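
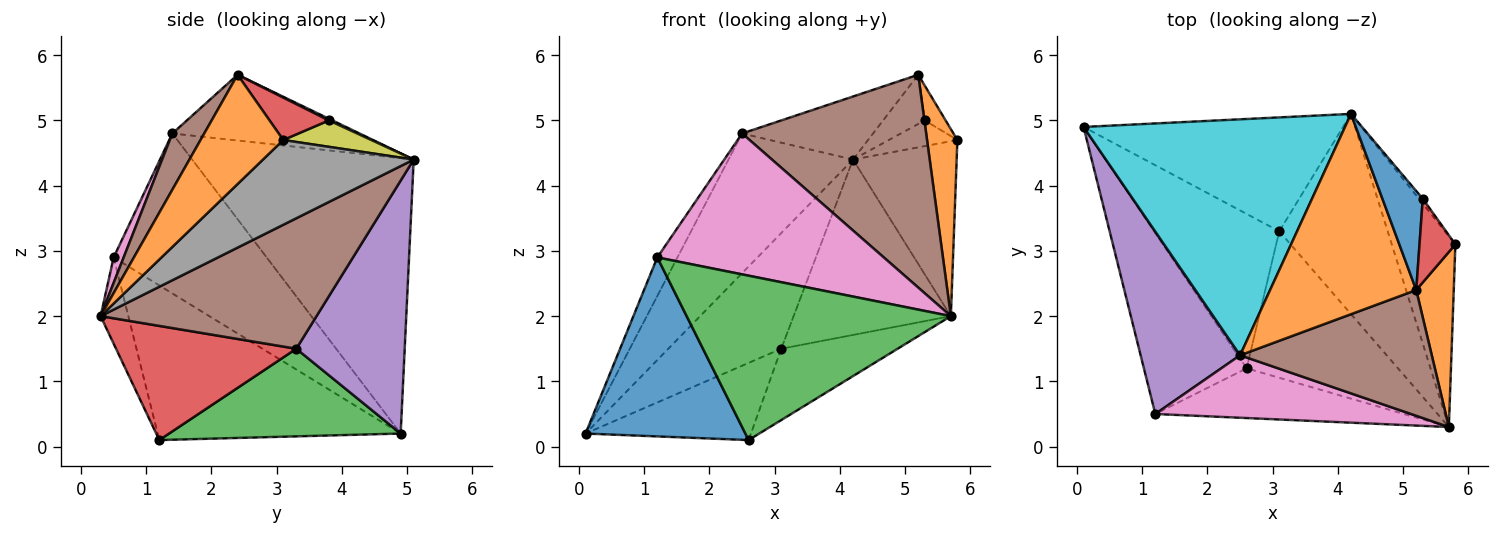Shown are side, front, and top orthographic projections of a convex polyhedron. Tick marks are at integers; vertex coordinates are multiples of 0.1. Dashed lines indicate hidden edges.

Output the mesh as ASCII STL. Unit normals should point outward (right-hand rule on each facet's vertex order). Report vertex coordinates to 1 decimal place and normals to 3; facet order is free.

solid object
 facet normal -0.730 -0.480 -0.485
  outer loop
   vertex 1.2 0.5 2.9
   vertex 0.1 4.9 0.2
   vertex 2.6 1.2 0.1
  endloop
 endfacet
 facet normal 0.894 -0.328 0.307
  outer loop
   vertex 5.7 0.3 2.0
   vertex 5.8 3.1 4.7
   vertex 5.2 2.4 5.7
  endloop
 endfacet
 facet normal -0.100 -0.952 -0.288
  outer loop
   vertex 5.7 0.3 2.0
   vertex 1.2 0.5 2.9
   vertex 2.6 1.2 0.1
  endloop
 endfacet
 facet normal 0.737 0.259 0.624
  outer loop
   vertex 5.3 3.8 5.0
   vertex 5.2 2.4 5.7
   vertex 5.8 3.1 4.7
  endloop
 endfacet
 facet normal -0.844 0.111 0.525
  outer loop
   vertex 2.5 1.4 4.8
   vertex 0.1 4.9 0.2
   vertex 1.2 0.5 2.9
  endloop
 endfacet
 facet normal 0.148 -0.851 0.503
  outer loop
   vertex 2.5 1.4 4.8
   vertex 5.7 0.3 2.0
   vertex 5.2 2.4 5.7
  endloop
 endfacet
 facet normal 0.040 -0.913 0.405
  outer loop
   vertex 2.5 1.4 4.8
   vertex 1.2 0.5 2.9
   vertex 5.7 0.3 2.0
  endloop
 endfacet
 facet normal 0.701 0.482 -0.526
  outer loop
   vertex 4.2 5.1 4.4
   vertex 5.8 3.1 4.7
   vertex 5.7 0.3 2.0
  endloop
 endfacet
 facet normal 0.784 0.610 -0.116
  outer loop
   vertex 4.2 5.1 4.4
   vertex 5.3 3.8 5.0
   vertex 5.8 3.1 4.7
  endloop
 endfacet
 facet normal -0.672 0.377 0.638
  outer loop
   vertex 4.2 5.1 4.4
   vertex 0.1 4.9 0.2
   vertex 2.5 1.4 4.8
  endloop
 endfacet
 facet normal 0.038 0.445 0.895
  outer loop
   vertex 4.2 5.1 4.4
   vertex 5.2 2.4 5.7
   vertex 5.3 3.8 5.0
  endloop
 endfacet
 facet normal -0.394 0.276 0.877
  outer loop
   vertex 4.2 5.1 4.4
   vertex 2.5 1.4 4.8
   vertex 5.2 2.4 5.7
  endloop
 endfacet
 facet normal 0.531 0.379 -0.758
  outer loop
   vertex 3.1 3.3 1.5
   vertex 2.6 1.2 0.1
   vertex 0.1 4.9 0.2
  endloop
 endfacet
 facet normal 0.561 0.362 -0.744
  outer loop
   vertex 3.1 3.3 1.5
   vertex 5.7 0.3 2.0
   vertex 2.6 1.2 0.1
  endloop
 endfacet
 facet normal 0.565 0.588 -0.579
  outer loop
   vertex 3.1 3.3 1.5
   vertex 0.1 4.9 0.2
   vertex 4.2 5.1 4.4
  endloop
 endfacet
 facet normal 0.671 0.489 -0.558
  outer loop
   vertex 3.1 3.3 1.5
   vertex 4.2 5.1 4.4
   vertex 5.7 0.3 2.0
  endloop
 endfacet
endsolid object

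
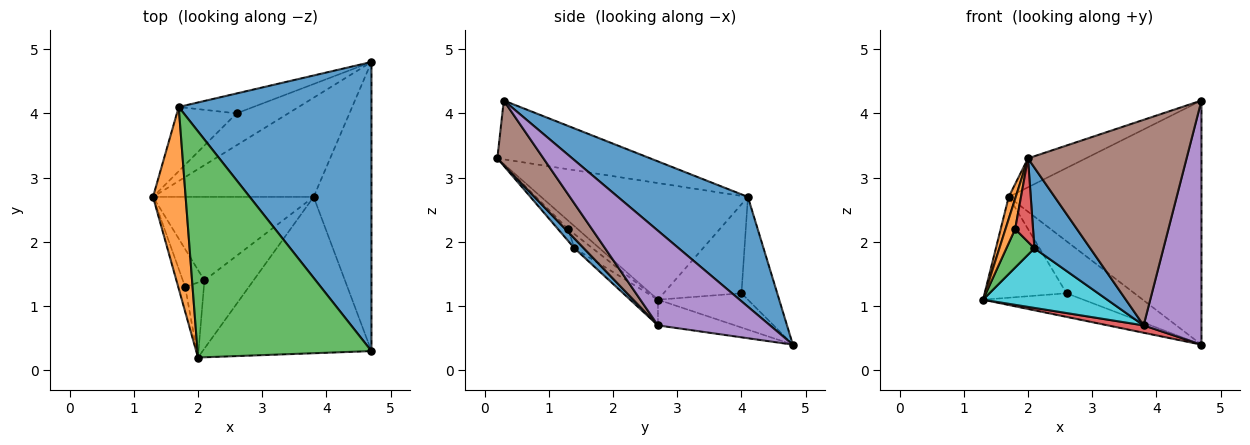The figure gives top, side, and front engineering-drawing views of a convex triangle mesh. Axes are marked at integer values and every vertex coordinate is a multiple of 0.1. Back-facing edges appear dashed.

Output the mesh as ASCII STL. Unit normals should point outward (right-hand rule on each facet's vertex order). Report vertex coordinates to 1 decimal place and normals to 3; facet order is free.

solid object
 facet normal 0.399 0.592 0.701
  outer loop
   vertex 1.7 4.1 2.7
   vertex 4.7 0.3 4.2
   vertex 4.7 4.8 0.4
  endloop
 endfacet
 facet normal -0.963 -0.033 0.269
  outer loop
   vertex 1.7 4.1 2.7
   vertex 1.3 2.7 1.1
   vertex 2.0 0.2 3.3
  endloop
 endfacet
 facet normal -0.318 0.120 0.940
  outer loop
   vertex 1.7 4.1 2.7
   vertex 2.0 0.2 3.3
   vertex 4.7 0.3 4.2
  endloop
 endfacet
 facet normal -0.158 -0.073 -0.985
  outer loop
   vertex 3.8 2.7 0.7
   vertex 1.3 2.7 1.1
   vertex 4.7 4.8 0.4
  endloop
 endfacet
 facet normal 0.781 -0.403 -0.477
  outer loop
   vertex 3.8 2.7 0.7
   vertex 4.7 4.8 0.4
   vertex 4.7 0.3 4.2
  endloop
 endfacet
 facet normal 0.225 -0.776 -0.590
  outer loop
   vertex 3.8 2.7 0.7
   vertex 4.7 0.3 4.2
   vertex 2.0 0.2 3.3
  endloop
 endfacet
 facet normal -0.470 0.525 -0.710
  outer loop
   vertex 2.6 4.0 1.2
   vertex 4.7 4.8 0.4
   vertex 1.3 2.7 1.1
  endloop
 endfacet
 facet normal -0.626 0.658 -0.419
  outer loop
   vertex 2.6 4.0 1.2
   vertex 1.3 2.7 1.1
   vertex 1.7 4.1 2.7
  endloop
 endfacet
 facet normal -0.441 0.838 -0.321
  outer loop
   vertex 2.6 4.0 1.2
   vertex 1.7 4.1 2.7
   vertex 4.7 4.8 0.4
  endloop
 endfacet
 facet normal -0.129 -0.576 -0.807
  outer loop
   vertex 2.1 1.4 1.9
   vertex 1.3 2.7 1.1
   vertex 3.8 2.7 0.7
  endloop
 endfacet
 facet normal 0.127 -0.758 -0.640
  outer loop
   vertex 2.1 1.4 1.9
   vertex 3.8 2.7 0.7
   vertex 2.0 0.2 3.3
  endloop
 endfacet
 facet normal -0.612 -0.612 -0.501
  outer loop
   vertex 1.8 1.3 2.2
   vertex 2.0 0.2 3.3
   vertex 1.3 2.7 1.1
  endloop
 endfacet
 facet normal -0.419 -0.649 -0.635
  outer loop
   vertex 1.8 1.3 2.2
   vertex 1.3 2.7 1.1
   vertex 2.1 1.4 1.9
  endloop
 endfacet
 facet normal -0.387 -0.686 -0.616
  outer loop
   vertex 1.8 1.3 2.2
   vertex 2.1 1.4 1.9
   vertex 2.0 0.2 3.3
  endloop
 endfacet
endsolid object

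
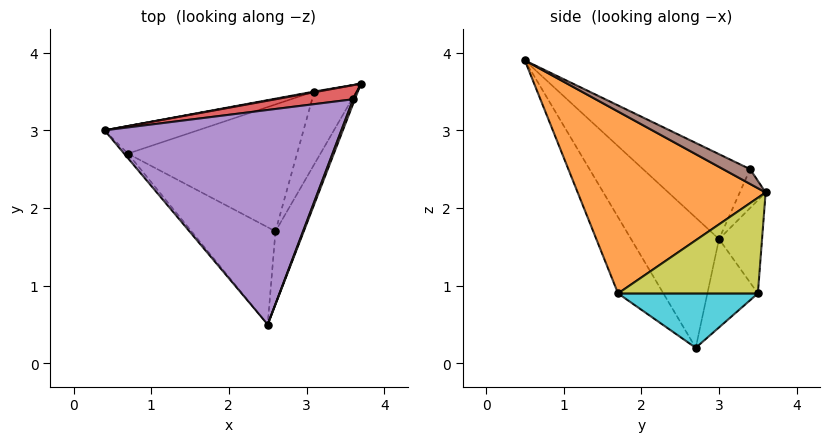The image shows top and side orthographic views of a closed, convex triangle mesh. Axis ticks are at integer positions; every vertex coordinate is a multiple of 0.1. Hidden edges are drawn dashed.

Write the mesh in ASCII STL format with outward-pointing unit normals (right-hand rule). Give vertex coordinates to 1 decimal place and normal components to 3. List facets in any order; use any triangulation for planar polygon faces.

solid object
 facet normal -0.756 -0.655 -0.022
  outer loop
   vertex 0.7 2.7 0.2
   vertex 2.5 0.5 3.9
   vertex 0.4 3.0 1.6
  endloop
 endfacet
 facet normal 0.895 -0.423 -0.139
  outer loop
   vertex 2.6 1.7 0.9
   vertex 3.7 3.6 2.2
   vertex 2.5 0.5 3.9
  endloop
 endfacet
 facet normal -0.327 -0.874 -0.360
  outer loop
   vertex 2.6 1.7 0.9
   vertex 2.5 0.5 3.9
   vertex 0.7 2.7 0.2
  endloop
 endfacet
 facet normal -0.241 0.843 0.482
  outer loop
   vertex 3.6 3.4 2.5
   vertex 3.7 3.6 2.2
   vertex 0.4 3.0 1.6
  endloop
 endfacet
 facet normal -0.292 0.503 0.813
  outer loop
   vertex 3.6 3.4 2.5
   vertex 0.4 3.0 1.6
   vertex 2.5 0.5 3.9
  endloop
 endfacet
 facet normal 0.946 -0.305 0.112
  outer loop
   vertex 3.6 3.4 2.5
   vertex 2.5 0.5 3.9
   vertex 3.7 3.6 2.2
  endloop
 endfacet
 facet normal -0.180 0.984 0.008
  outer loop
   vertex 3.1 3.5 0.9
   vertex 0.4 3.0 1.6
   vertex 3.7 3.6 2.2
  endloop
 endfacet
 facet normal -0.239 0.938 -0.252
  outer loop
   vertex 3.1 3.5 0.9
   vertex 0.7 2.7 0.2
   vertex 0.4 3.0 1.6
  endloop
 endfacet
 facet normal 0.887 -0.246 -0.390
  outer loop
   vertex 3.1 3.5 0.9
   vertex 3.7 3.6 2.2
   vertex 2.6 1.7 0.9
  endloop
 endfacet
 facet normal 0.305 -0.085 -0.949
  outer loop
   vertex 3.1 3.5 0.9
   vertex 2.6 1.7 0.9
   vertex 0.7 2.7 0.2
  endloop
 endfacet
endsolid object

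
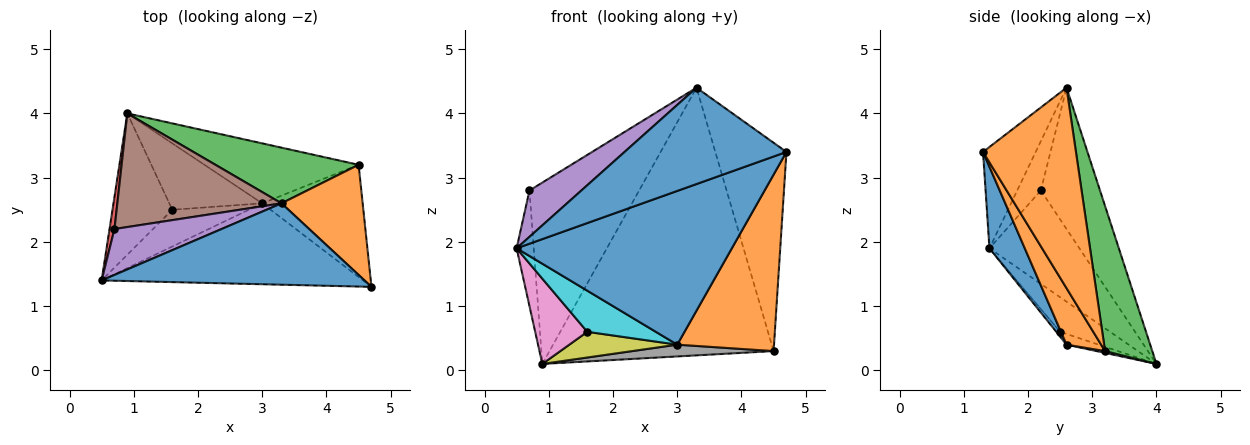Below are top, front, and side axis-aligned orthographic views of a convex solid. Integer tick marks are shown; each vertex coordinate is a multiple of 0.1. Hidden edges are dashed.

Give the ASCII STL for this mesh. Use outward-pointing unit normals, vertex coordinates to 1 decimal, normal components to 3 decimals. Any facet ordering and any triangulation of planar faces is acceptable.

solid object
 facet normal -0.241 -0.741 0.626
  outer loop
   vertex 3.3 2.6 4.4
   vertex 0.5 1.4 1.9
   vertex 4.7 1.3 3.4
  endloop
 endfacet
 facet normal 0.756 0.579 0.306
  outer loop
   vertex 4.5 3.2 0.3
   vertex 3.3 2.6 4.4
   vertex 4.7 1.3 3.4
  endloop
 endfacet
 facet normal 0.202 0.959 0.199
  outer loop
   vertex 4.5 3.2 0.3
   vertex 0.9 4.0 0.1
   vertex 3.3 2.6 4.4
  endloop
 endfacet
 facet normal -0.981 0.187 0.052
  outer loop
   vertex 0.7 2.2 2.8
   vertex 0.9 4.0 0.1
   vertex 0.5 1.4 1.9
  endloop
 endfacet
 facet normal -0.308 -0.676 0.669
  outer loop
   vertex 0.7 2.2 2.8
   vertex 0.5 1.4 1.9
   vertex 3.3 2.6 4.4
  endloop
 endfacet
 facet normal -0.416 0.771 0.483
  outer loop
   vertex 0.7 2.2 2.8
   vertex 3.3 2.6 4.4
   vertex 0.9 4.0 0.1
  endloop
 endfacet
 facet normal -0.444 -0.463 -0.767
  outer loop
   vertex 1.6 2.5 0.6
   vertex 0.5 1.4 1.9
   vertex 0.9 4.0 0.1
  endloop
 endfacet
 facet normal 0.012 -0.193 -0.981
  outer loop
   vertex 3.0 2.6 0.4
   vertex 0.9 4.0 0.1
   vertex 4.5 3.2 0.3
  endloop
 endfacet
 facet normal -0.107 -0.359 -0.927
  outer loop
   vertex 3.0 2.6 0.4
   vertex 1.6 2.5 0.6
   vertex 0.9 4.0 0.1
  endloop
 endfacet
 facet normal -0.042 -0.745 -0.666
  outer loop
   vertex 3.0 2.6 0.4
   vertex 0.5 1.4 1.9
   vertex 1.6 2.5 0.6
  endloop
 endfacet
 facet normal 0.144 -0.876 -0.461
  outer loop
   vertex 3.0 2.6 0.4
   vertex 4.7 1.3 3.4
   vertex 0.5 1.4 1.9
  endloop
 endfacet
 facet normal 0.289 -0.808 -0.514
  outer loop
   vertex 3.0 2.6 0.4
   vertex 4.5 3.2 0.3
   vertex 4.7 1.3 3.4
  endloop
 endfacet
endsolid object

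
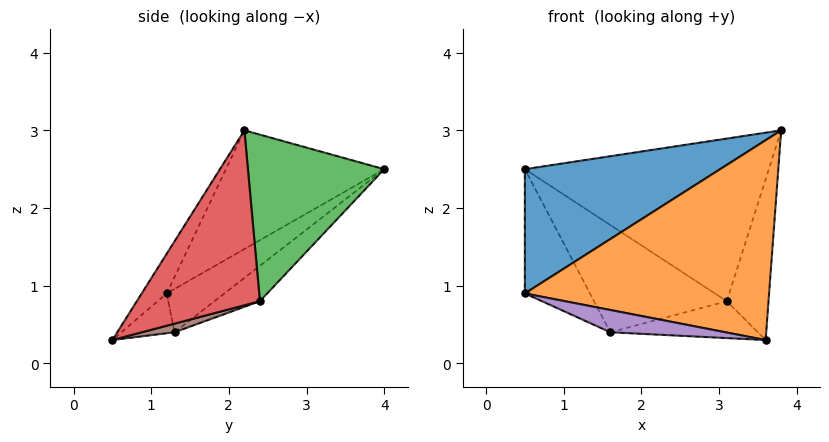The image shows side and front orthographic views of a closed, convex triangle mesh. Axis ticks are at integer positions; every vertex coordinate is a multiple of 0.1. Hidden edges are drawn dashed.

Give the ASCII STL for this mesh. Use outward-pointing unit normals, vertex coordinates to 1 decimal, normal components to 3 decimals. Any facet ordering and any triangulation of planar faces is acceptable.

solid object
 facet normal -0.373 -0.460 0.806
  outer loop
   vertex 0.5 4.0 2.5
   vertex 0.5 1.2 0.9
   vertex 3.8 2.2 3.0
  endloop
 endfacet
 facet normal -0.086 -0.840 0.535
  outer loop
   vertex 3.6 0.5 0.3
   vertex 3.8 2.2 3.0
   vertex 0.5 1.2 0.9
  endloop
 endfacet
 facet normal 0.486 0.871 -0.076
  outer loop
   vertex 3.1 2.4 0.8
   vertex 0.5 4.0 2.5
   vertex 3.8 2.2 3.0
  endloop
 endfacet
 facet normal 0.914 0.310 -0.263
  outer loop
   vertex 3.1 2.4 0.8
   vertex 3.8 2.2 3.0
   vertex 3.6 0.5 0.3
  endloop
 endfacet
 facet normal -0.281 -0.610 -0.741
  outer loop
   vertex 1.6 1.3 0.4
   vertex 3.6 0.5 0.3
   vertex 0.5 1.2 0.9
  endloop
 endfacet
 facet normal 0.059 0.269 -0.961
  outer loop
   vertex 1.6 1.3 0.4
   vertex 3.1 2.4 0.8
   vertex 3.6 0.5 0.3
  endloop
 endfacet
 facet normal -0.403 0.454 -0.795
  outer loop
   vertex 1.6 1.3 0.4
   vertex 0.5 1.2 0.9
   vertex 0.5 4.0 2.5
  endloop
 endfacet
 facet normal -0.190 0.553 -0.811
  outer loop
   vertex 1.6 1.3 0.4
   vertex 0.5 4.0 2.5
   vertex 3.1 2.4 0.8
  endloop
 endfacet
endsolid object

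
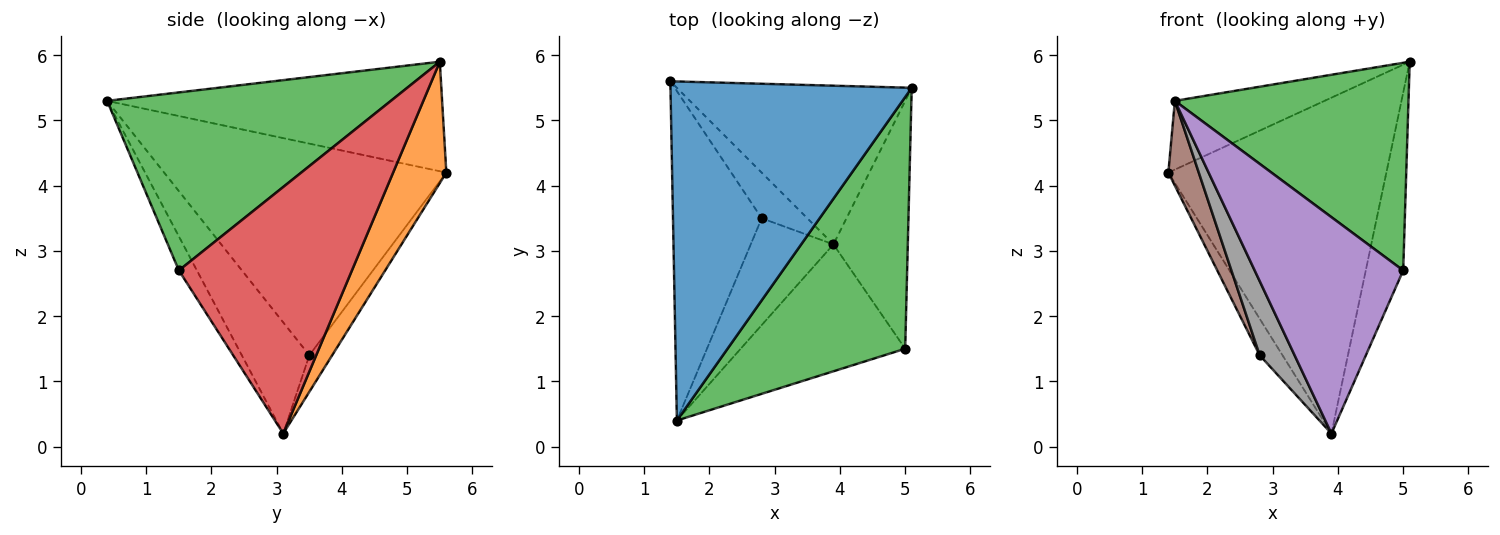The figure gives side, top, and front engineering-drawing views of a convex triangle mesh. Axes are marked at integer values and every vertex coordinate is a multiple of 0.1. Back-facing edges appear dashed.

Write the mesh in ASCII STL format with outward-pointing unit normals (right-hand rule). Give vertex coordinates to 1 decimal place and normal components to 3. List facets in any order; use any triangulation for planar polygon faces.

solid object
 facet normal -0.407 0.182 0.895
  outer loop
   vertex 1.5 0.4 5.3
   vertex 5.1 5.5 5.9
   vertex 1.4 5.6 4.2
  endloop
 endfacet
 facet normal 0.216 0.883 -0.417
  outer loop
   vertex 3.9 3.1 0.2
   vertex 1.4 5.6 4.2
   vertex 5.1 5.5 5.9
  endloop
 endfacet
 facet normal 0.612 -0.504 0.610
  outer loop
   vertex 5.0 1.5 2.7
   vertex 5.1 5.5 5.9
   vertex 1.5 0.4 5.3
  endloop
 endfacet
 facet normal 0.938 0.203 -0.283
  outer loop
   vertex 5.0 1.5 2.7
   vertex 3.9 3.1 0.2
   vertex 5.1 5.5 5.9
  endloop
 endfacet
 facet normal -0.104 -0.858 -0.503
  outer loop
   vertex 5.0 1.5 2.7
   vertex 1.5 0.4 5.3
   vertex 3.9 3.1 0.2
  endloop
 endfacet
 facet normal -0.918 -0.099 -0.385
  outer loop
   vertex 2.8 3.5 1.4
   vertex 1.5 0.4 5.3
   vertex 1.4 5.6 4.2
  endloop
 endfacet
 facet normal -0.530 0.530 -0.662
  outer loop
   vertex 2.8 3.5 1.4
   vertex 1.4 5.6 4.2
   vertex 3.9 3.1 0.2
  endloop
 endfacet
 facet normal -0.741 -0.383 -0.552
  outer loop
   vertex 2.8 3.5 1.4
   vertex 3.9 3.1 0.2
   vertex 1.5 0.4 5.3
  endloop
 endfacet
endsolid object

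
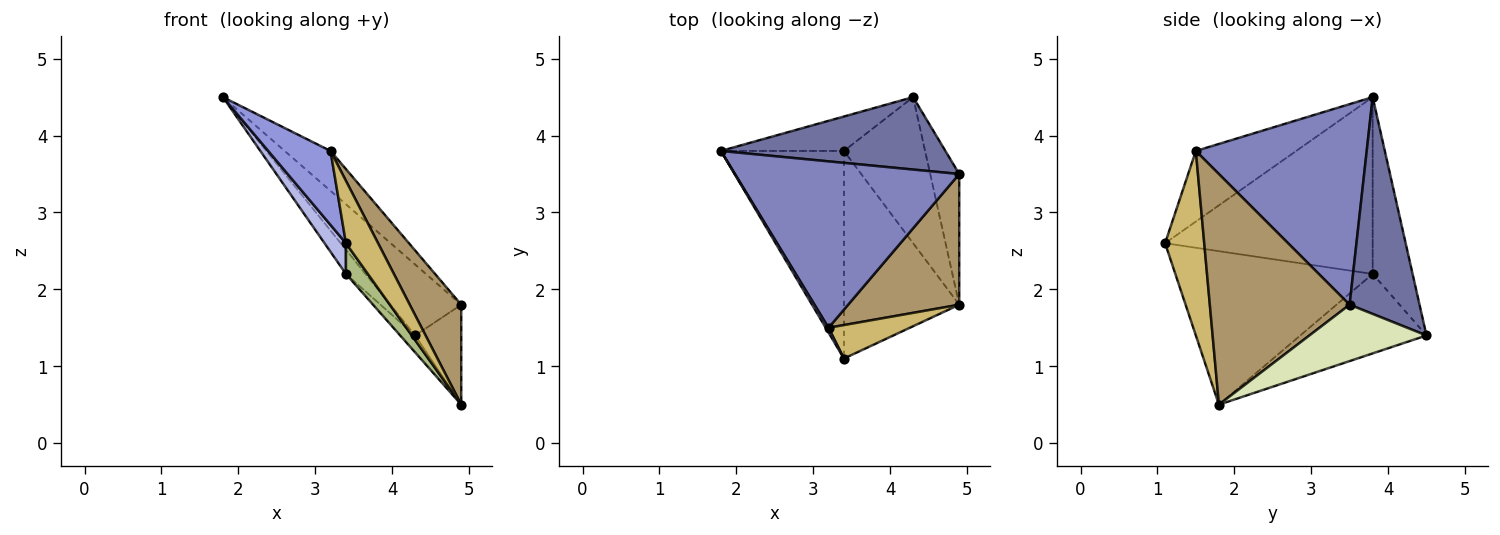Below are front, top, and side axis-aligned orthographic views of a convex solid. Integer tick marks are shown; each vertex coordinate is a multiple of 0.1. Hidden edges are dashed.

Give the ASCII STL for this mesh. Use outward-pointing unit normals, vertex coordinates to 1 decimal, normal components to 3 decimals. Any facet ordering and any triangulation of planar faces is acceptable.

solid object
 facet normal 0.568 0.576 0.588
  outer loop
   vertex 4.3 4.5 1.4
   vertex 1.8 3.8 4.5
   vertex 4.9 3.5 1.8
  endloop
 endfacet
 facet normal 0.656 0.176 0.734
  outer loop
   vertex 3.2 1.5 3.8
   vertex 4.9 3.5 1.8
   vertex 1.8 3.8 4.5
  endloop
 endfacet
 facet normal -0.849 -0.527 0.034
  outer loop
   vertex 3.2 1.5 3.8
   vertex 1.8 3.8 4.5
   vertex 3.4 1.1 2.6
  endloop
 endfacet
 facet normal -0.818 -0.084 -0.569
  outer loop
   vertex 3.4 3.8 2.2
   vertex 3.4 1.1 2.6
   vertex 1.8 3.8 4.5
  endloop
 endfacet
 facet normal -0.761 0.374 -0.530
  outer loop
   vertex 3.4 3.8 2.2
   vertex 1.8 3.8 4.5
   vertex 4.3 4.5 1.4
  endloop
 endfacet
 facet normal -0.796 -0.089 -0.598
  outer loop
   vertex 4.9 1.8 0.5
   vertex 3.4 1.1 2.6
   vertex 3.4 3.8 2.2
  endloop
 endfacet
 facet normal -0.697 0.082 -0.712
  outer loop
   vertex 4.9 1.8 0.5
   vertex 3.4 3.8 2.2
   vertex 4.3 4.5 1.4
  endloop
 endfacet
 facet normal 0.839 0.331 -0.432
  outer loop
   vertex 4.9 1.8 0.5
   vertex 4.3 4.5 1.4
   vertex 4.9 3.5 1.8
  endloop
 endfacet
 facet normal 0.855 -0.315 0.412
  outer loop
   vertex 4.9 1.8 0.5
   vertex 4.9 3.5 1.8
   vertex 3.2 1.5 3.8
  endloop
 endfacet
 facet normal 0.732 -0.601 0.322
  outer loop
   vertex 4.9 1.8 0.5
   vertex 3.2 1.5 3.8
   vertex 3.4 1.1 2.6
  endloop
 endfacet
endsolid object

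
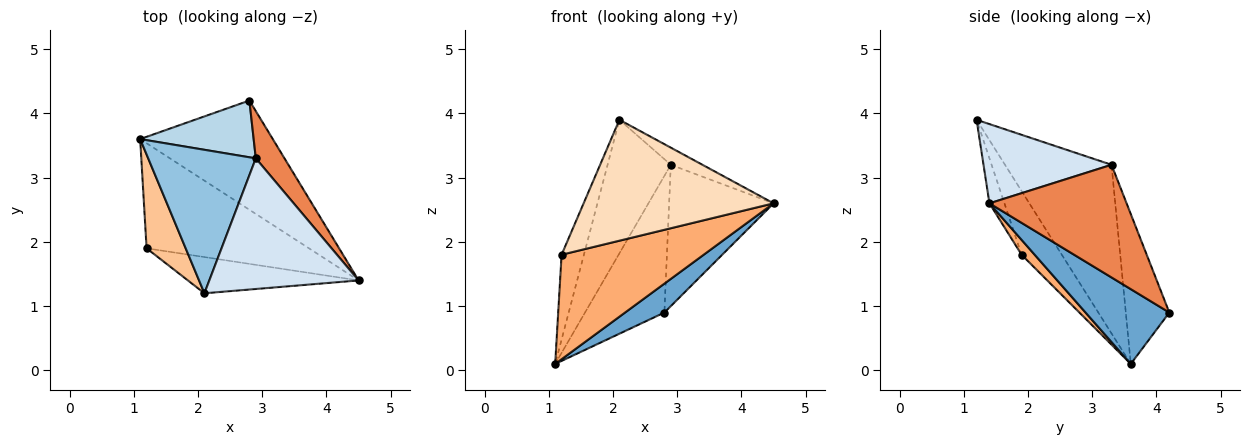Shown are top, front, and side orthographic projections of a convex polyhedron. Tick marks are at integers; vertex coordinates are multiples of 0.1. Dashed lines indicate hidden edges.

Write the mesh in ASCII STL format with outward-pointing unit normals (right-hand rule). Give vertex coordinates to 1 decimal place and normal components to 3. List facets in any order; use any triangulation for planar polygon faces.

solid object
 facet normal 0.479 -0.225 -0.849
  outer loop
   vertex 2.8 4.2 0.9
   vertex 4.5 1.4 2.6
   vertex 1.1 3.6 0.1
  endloop
 endfacet
 facet normal -0.754 0.448 0.481
  outer loop
   vertex 2.9 3.3 3.2
   vertex 1.1 3.6 0.1
   vertex 2.1 1.2 3.9
  endloop
 endfacet
 facet normal -0.452 0.824 0.342
  outer loop
   vertex 2.9 3.3 3.2
   vertex 2.8 4.2 0.9
   vertex 1.1 3.6 0.1
  endloop
 endfacet
 facet normal 0.466 0.115 0.877
  outer loop
   vertex 2.9 3.3 3.2
   vertex 2.1 1.2 3.9
   vertex 4.5 1.4 2.6
  endloop
 endfacet
 facet normal 0.780 0.594 0.198
  outer loop
   vertex 2.9 3.3 3.2
   vertex 4.5 1.4 2.6
   vertex 2.8 4.2 0.9
  endloop
 endfacet
 facet normal 0.065 -0.704 -0.708
  outer loop
   vertex 1.2 1.9 1.8
   vertex 1.1 3.6 0.1
   vertex 4.5 1.4 2.6
  endloop
 endfacet
 facet normal -0.771 0.427 0.473
  outer loop
   vertex 1.2 1.9 1.8
   vertex 2.1 1.2 3.9
   vertex 1.1 3.6 0.1
  endloop
 endfacet
 facet normal -0.075 -0.955 -0.286
  outer loop
   vertex 1.2 1.9 1.8
   vertex 4.5 1.4 2.6
   vertex 2.1 1.2 3.9
  endloop
 endfacet
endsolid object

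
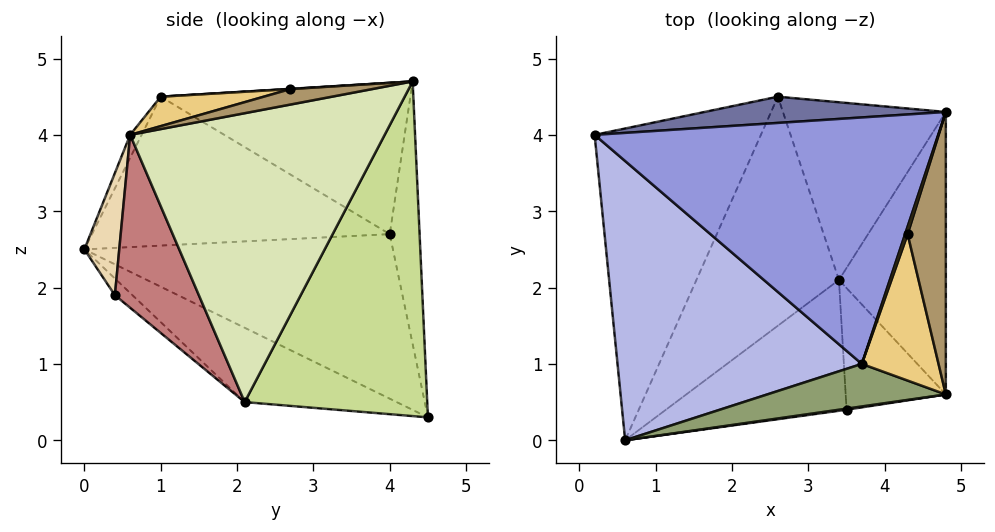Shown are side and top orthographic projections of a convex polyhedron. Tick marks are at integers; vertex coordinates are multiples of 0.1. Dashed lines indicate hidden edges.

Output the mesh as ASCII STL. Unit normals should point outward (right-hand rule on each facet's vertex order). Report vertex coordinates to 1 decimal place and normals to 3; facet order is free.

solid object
 facet normal -0.107 0.989 0.099
  outer loop
   vertex 2.6 4.5 0.3
   vertex 0.2 4.0 2.7
   vertex 4.8 4.3 4.7
  endloop
 endfacet
 facet normal -0.703 -0.035 -0.710
  outer loop
   vertex 2.6 4.5 0.3
   vertex 0.6 0.0 2.5
   vertex 0.2 4.0 2.7
  endloop
 endfacet
 facet normal -0.402 0.079 0.912
  outer loop
   vertex 3.7 1.0 4.5
   vertex 4.8 4.3 4.7
   vertex 0.2 4.0 2.7
  endloop
 endfacet
 facet normal -0.518 -0.094 0.850
  outer loop
   vertex 3.7 1.0 4.5
   vertex 0.2 4.0 2.7
   vertex 0.6 0.0 2.5
  endloop
 endfacet
 facet normal -0.068 -0.846 0.528
  outer loop
   vertex 3.7 1.0 4.5
   vertex 0.6 0.0 2.5
   vertex 4.8 0.6 4.0
  endloop
 endfacet
 facet normal -0.451 -0.222 -0.865
  outer loop
   vertex 3.4 2.1 0.5
   vertex 0.6 0.0 2.5
   vertex 2.6 4.5 0.3
  endloop
 endfacet
 facet normal 0.870 0.255 -0.423
  outer loop
   vertex 3.4 2.1 0.5
   vertex 2.6 4.5 0.3
   vertex 4.8 4.3 4.7
  endloop
 endfacet
 facet normal 0.936 0.066 -0.346
  outer loop
   vertex 3.4 2.1 0.5
   vertex 4.8 4.3 4.7
   vertex 4.8 0.6 4.0
  endloop
 endfacet
 facet normal 0.370 -0.173 0.913
  outer loop
   vertex 4.3 2.7 4.6
   vertex 4.8 0.6 4.0
   vertex 4.8 4.3 4.7
  endloop
 endfacet
 facet normal 0.090 -0.090 0.992
  outer loop
   vertex 4.3 2.7 4.6
   vertex 4.8 4.3 4.7
   vertex 3.7 1.0 4.5
  endloop
 endfacet
 facet normal 0.353 -0.178 0.919
  outer loop
   vertex 4.3 2.7 4.6
   vertex 3.7 1.0 4.5
   vertex 4.8 0.6 4.0
  endloop
 endfacet
 facet normal 0.138 -0.990 0.009
  outer loop
   vertex 3.5 0.4 1.9
   vertex 4.8 0.6 4.0
   vertex 0.6 0.0 2.5
  endloop
 endfacet
 facet normal -0.071 -0.637 -0.768
  outer loop
   vertex 3.5 0.4 1.9
   vertex 0.6 0.0 2.5
   vertex 3.4 2.1 0.5
  endloop
 endfacet
 facet normal 0.814 -0.340 -0.471
  outer loop
   vertex 3.5 0.4 1.9
   vertex 3.4 2.1 0.5
   vertex 4.8 0.6 4.0
  endloop
 endfacet
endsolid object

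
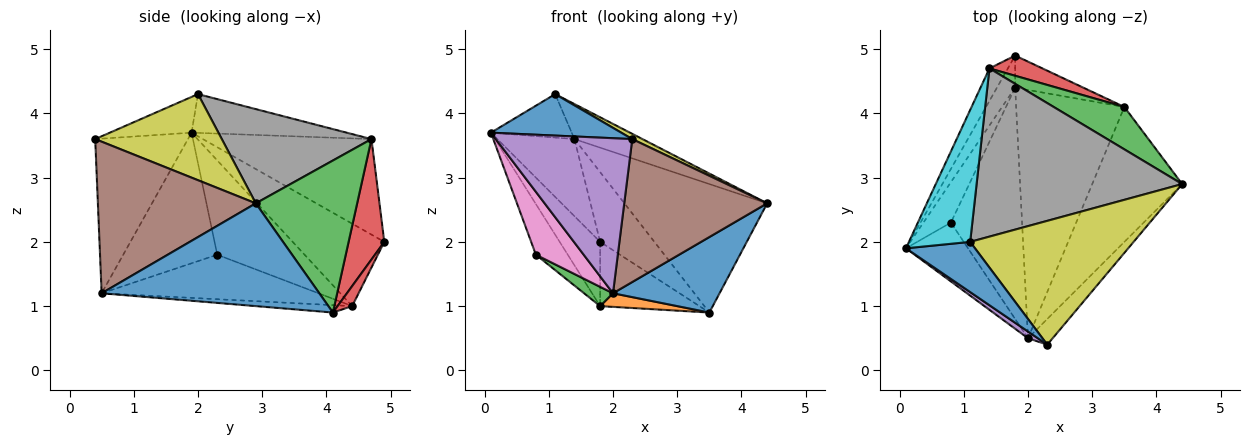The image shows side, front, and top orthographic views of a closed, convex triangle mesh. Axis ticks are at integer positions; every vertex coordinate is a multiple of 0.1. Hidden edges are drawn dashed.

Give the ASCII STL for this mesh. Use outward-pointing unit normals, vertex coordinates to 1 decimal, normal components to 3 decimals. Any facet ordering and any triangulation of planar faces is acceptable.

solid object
 facet normal 0.706 -0.346 -0.618
  outer loop
   vertex 2.0 0.5 1.2
   vertex 3.5 4.1 0.9
   vertex 4.4 2.9 2.6
  endloop
 endfacet
 facet normal -0.896 0.410 -0.173
  outer loop
   vertex 1.4 4.7 3.6
   vertex 1.8 4.9 2.0
   vertex 0.1 1.9 3.7
  endloop
 endfacet
 facet normal 0.559 0.787 0.260
  outer loop
   vertex 1.4 4.7 3.6
   vertex 4.4 2.9 2.6
   vertex 3.5 4.1 0.9
  endloop
 endfacet
 facet normal 0.534 0.812 0.235
  outer loop
   vertex 1.4 4.7 3.6
   vertex 3.5 4.1 0.9
   vertex 1.8 4.9 2.0
  endloop
 endfacet
 facet normal -0.562 -0.826 0.036
  outer loop
   vertex 2.3 0.4 3.6
   vertex 0.1 1.9 3.7
   vertex 2.0 0.5 1.2
  endloop
 endfacet
 facet normal 0.736 -0.666 -0.120
  outer loop
   vertex 2.3 0.4 3.6
   vertex 2.0 0.5 1.2
   vertex 4.4 2.9 2.6
  endloop
 endfacet
 facet normal -0.821 -0.417 -0.390
  outer loop
   vertex 0.8 2.3 1.8
   vertex 2.0 0.5 1.2
   vertex 0.1 1.9 3.7
  endloop
 endfacet
 facet normal 0.409 0.186 0.893
  outer loop
   vertex 1.1 2.0 4.3
   vertex 4.4 2.9 2.6
   vertex 1.4 4.7 3.6
  endloop
 endfacet
 facet normal 0.466 -0.038 0.884
  outer loop
   vertex 1.1 2.0 4.3
   vertex 2.3 0.4 3.6
   vertex 4.4 2.9 2.6
  endloop
 endfacet
 facet normal -0.515 0.268 0.814
  outer loop
   vertex 1.1 2.0 4.3
   vertex 1.4 4.7 3.6
   vertex 0.1 1.9 3.7
  endloop
 endfacet
 facet normal -0.371 -0.591 0.716
  outer loop
   vertex 1.1 2.0 4.3
   vertex 0.1 1.9 3.7
   vertex 2.3 0.4 3.6
  endloop
 endfacet
 facet normal -0.068 -0.055 -0.996
  outer loop
   vertex 1.8 4.4 1.0
   vertex 3.5 4.1 0.9
   vertex 2.0 0.5 1.2
  endloop
 endfacet
 facet normal -0.529 -0.070 -0.846
  outer loop
   vertex 1.8 4.4 1.0
   vertex 2.0 0.5 1.2
   vertex 0.8 2.3 1.8
  endloop
 endfacet
 facet normal 0.130 0.887 -0.443
  outer loop
   vertex 1.8 4.4 1.0
   vertex 1.8 4.9 2.0
   vertex 3.5 4.1 0.9
  endloop
 endfacet
 facet normal -0.897 0.396 -0.198
  outer loop
   vertex 1.8 4.4 1.0
   vertex 0.1 1.9 3.7
   vertex 1.8 4.9 2.0
  endloop
 endfacet
 facet normal -0.906 0.331 -0.264
  outer loop
   vertex 1.8 4.4 1.0
   vertex 0.8 2.3 1.8
   vertex 0.1 1.9 3.7
  endloop
 endfacet
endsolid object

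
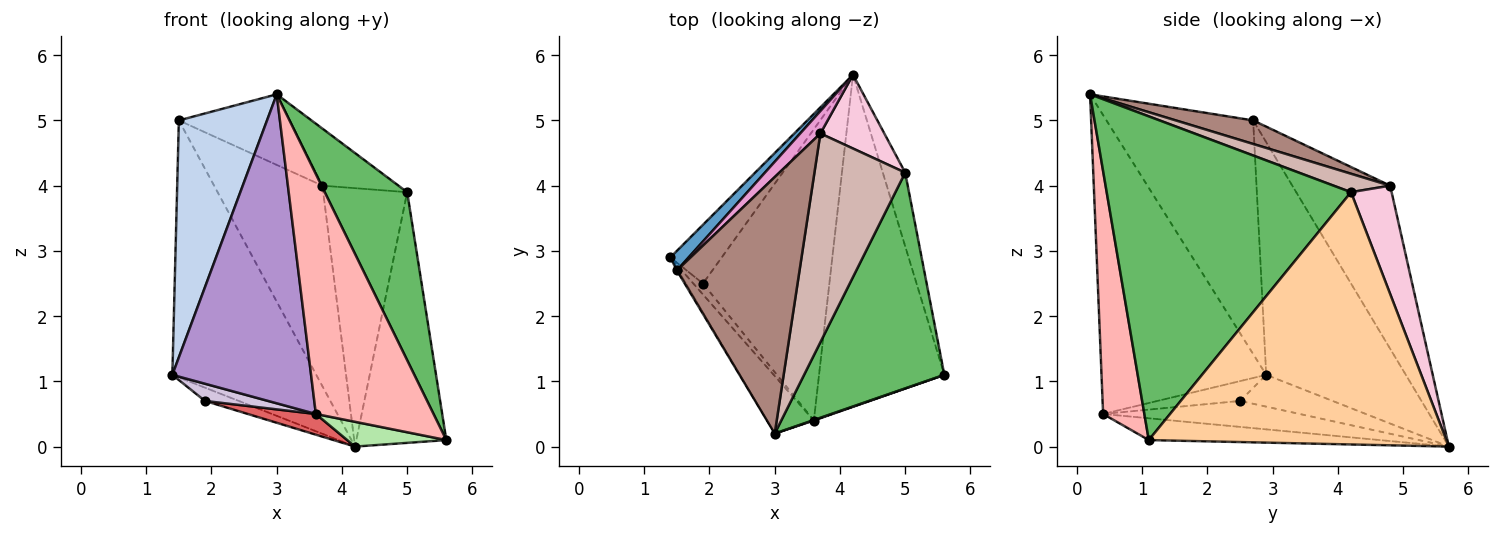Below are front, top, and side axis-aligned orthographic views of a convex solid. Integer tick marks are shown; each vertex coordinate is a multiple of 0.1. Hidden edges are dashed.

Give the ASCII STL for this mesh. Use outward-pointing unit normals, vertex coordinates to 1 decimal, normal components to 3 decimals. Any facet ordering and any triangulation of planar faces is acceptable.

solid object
 facet normal -0.695 0.717 0.055
  outer loop
   vertex 1.5 2.7 5.0
   vertex 4.2 5.7 0.0
   vertex 1.4 2.9 1.1
  endloop
 endfacet
 facet normal -0.857 -0.515 -0.004
  outer loop
   vertex 1.5 2.7 5.0
   vertex 1.4 2.9 1.1
   vertex 3.0 0.2 5.4
  endloop
 endfacet
 facet normal -0.517 0.189 -0.835
  outer loop
   vertex 1.9 2.5 0.7
   vertex 1.4 2.9 1.1
   vertex 4.2 5.7 0.0
  endloop
 endfacet
 facet normal 0.954 0.288 -0.085
  outer loop
   vertex 5.0 4.2 3.9
   vertex 5.6 1.1 0.1
   vertex 4.2 5.7 0.0
  endloop
 endfacet
 facet normal 0.877 -0.296 0.380
  outer loop
   vertex 5.0 4.2 3.9
   vertex 3.0 0.2 5.4
   vertex 5.6 1.1 0.1
  endloop
 endfacet
 facet normal -0.171 -0.073 -0.983
  outer loop
   vertex 3.6 0.4 0.5
   vertex 4.2 5.7 0.0
   vertex 5.6 1.1 0.1
  endloop
 endfacet
 facet normal -0.201 -0.069 -0.977
  outer loop
   vertex 3.6 0.4 0.5
   vertex 1.9 2.5 0.7
   vertex 4.2 5.7 0.0
  endloop
 endfacet
 facet normal 0.331 -0.944 0.002
  outer loop
   vertex 3.6 0.4 0.5
   vertex 5.6 1.1 0.1
   vertex 3.0 0.2 5.4
  endloop
 endfacet
 facet normal -0.759 -0.640 -0.119
  outer loop
   vertex 3.6 0.4 0.5
   vertex 3.0 0.2 5.4
   vertex 1.4 2.9 1.1
  endloop
 endfacet
 facet normal -0.741 -0.566 -0.361
  outer loop
   vertex 3.6 0.4 0.5
   vertex 1.4 2.9 1.1
   vertex 1.9 2.5 0.7
  endloop
 endfacet
 facet normal 0.182 0.261 0.948
  outer loop
   vertex 3.7 4.8 4.0
   vertex 1.5 2.7 5.0
   vertex 3.0 0.2 5.4
  endloop
 endfacet
 facet normal 0.192 0.259 0.947
  outer loop
   vertex 3.7 4.8 4.0
   vertex 3.0 0.2 5.4
   vertex 5.0 4.2 3.9
  endloop
 endfacet
 facet normal -0.668 0.739 0.083
  outer loop
   vertex 3.7 4.8 4.0
   vertex 4.2 5.7 0.0
   vertex 1.5 2.7 5.0
  endloop
 endfacet
 facet normal 0.422 0.872 0.249
  outer loop
   vertex 3.7 4.8 4.0
   vertex 5.0 4.2 3.9
   vertex 4.2 5.7 0.0
  endloop
 endfacet
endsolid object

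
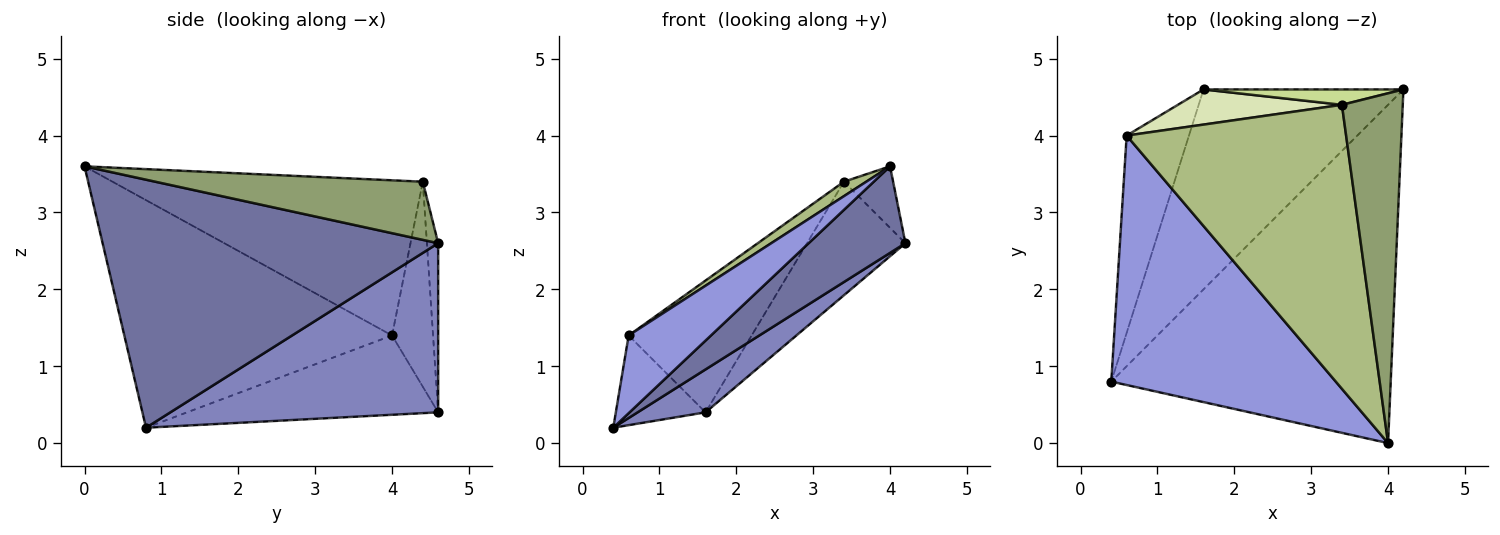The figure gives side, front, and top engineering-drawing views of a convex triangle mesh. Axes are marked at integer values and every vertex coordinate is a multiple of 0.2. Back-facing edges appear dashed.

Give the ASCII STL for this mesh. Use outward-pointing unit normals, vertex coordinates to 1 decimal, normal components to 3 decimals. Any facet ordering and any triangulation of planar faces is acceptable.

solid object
 facet normal 0.652 -0.188 -0.735
  outer loop
   vertex 4.0 0.0 3.6
   vertex 0.4 0.8 0.2
   vertex 4.2 4.6 2.6
  endloop
 endfacet
 facet normal 0.637 -0.162 -0.753
  outer loop
   vertex 1.6 4.6 0.4
   vertex 4.2 4.6 2.6
   vertex 0.4 0.8 0.2
  endloop
 endfacet
 facet normal -0.695 -0.214 0.686
  outer loop
   vertex 0.6 4.0 1.4
   vertex 0.4 0.8 0.2
   vertex 4.0 0.0 3.6
  endloop
 endfacet
 facet normal -0.757 0.270 -0.595
  outer loop
   vertex 0.6 4.0 1.4
   vertex 1.6 4.6 0.4
   vertex 0.4 0.8 0.2
  endloop
 endfacet
 facet normal 0.686 0.126 0.717
  outer loop
   vertex 3.4 4.4 3.4
   vertex 4.0 0.0 3.6
   vertex 4.2 4.6 2.6
  endloop
 endfacet
 facet normal -0.577 -0.042 0.816
  outer loop
   vertex 3.4 4.4 3.4
   vertex 0.6 4.0 1.4
   vertex 4.0 0.0 3.6
  endloop
 endfacet
 facet normal -0.113 0.985 0.133
  outer loop
   vertex 3.4 4.4 3.4
   vertex 4.2 4.6 2.6
   vertex 1.6 4.6 0.4
  endloop
 endfacet
 facet normal -0.307 0.920 0.245
  outer loop
   vertex 3.4 4.4 3.4
   vertex 1.6 4.6 0.4
   vertex 0.6 4.0 1.4
  endloop
 endfacet
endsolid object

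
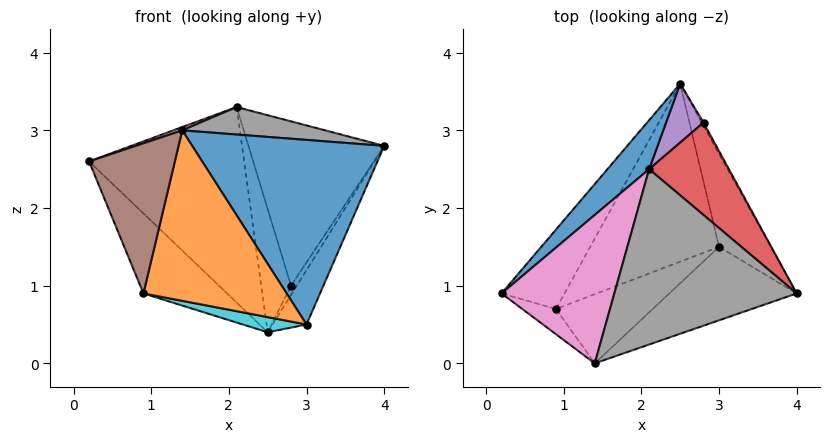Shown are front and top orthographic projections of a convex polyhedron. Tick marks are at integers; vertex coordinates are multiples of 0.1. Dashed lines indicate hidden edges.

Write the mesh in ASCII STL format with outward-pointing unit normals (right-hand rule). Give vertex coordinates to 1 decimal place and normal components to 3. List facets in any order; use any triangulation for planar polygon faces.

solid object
 facet normal -0.672 0.719 0.180
  outer loop
   vertex 2.1 2.5 3.3
   vertex 2.5 3.6 0.4
   vertex 0.2 0.9 2.6
  endloop
 endfacet
 facet normal -0.833 0.393 -0.389
  outer loop
   vertex 0.9 0.7 0.9
   vertex 0.2 0.9 2.6
   vertex 2.5 3.6 0.4
  endloop
 endfacet
 facet normal 0.911 0.391 -0.130
  outer loop
   vertex 2.8 3.1 1.0
   vertex 4.0 0.9 2.8
   vertex 2.5 3.6 0.4
  endloop
 endfacet
 facet normal 0.653 0.660 0.371
  outer loop
   vertex 2.8 3.1 1.0
   vertex 2.1 2.5 3.3
   vertex 4.0 0.9 2.8
  endloop
 endfacet
 facet normal 0.540 0.759 0.363
  outer loop
   vertex 2.8 3.1 1.0
   vertex 2.5 3.6 0.4
   vertex 2.1 2.5 3.3
  endloop
 endfacet
 facet normal -0.565 -0.814 -0.137
  outer loop
   vertex 1.4 0.0 3.0
   vertex 0.2 0.9 2.6
   vertex 0.9 0.7 0.9
  endloop
 endfacet
 facet normal -0.330 -0.021 0.944
  outer loop
   vertex 1.4 0.0 3.0
   vertex 2.1 2.5 3.3
   vertex 0.2 0.9 2.6
  endloop
 endfacet
 facet normal 0.129 -0.154 0.980
  outer loop
   vertex 1.4 0.0 3.0
   vertex 4.0 0.9 2.8
   vertex 2.1 2.5 3.3
  endloop
 endfacet
 facet normal 0.916 0.202 -0.346
  outer loop
   vertex 3.0 1.5 0.5
   vertex 2.5 3.6 0.4
   vertex 4.0 0.9 2.8
  endloop
 endfacet
 facet normal -0.156 -0.084 -0.984
  outer loop
   vertex 3.0 1.5 0.5
   vertex 0.9 0.7 0.9
   vertex 2.5 3.6 0.4
  endloop
 endfacet
 facet normal 0.281 -0.892 -0.355
  outer loop
   vertex 3.0 1.5 0.5
   vertex 4.0 0.9 2.8
   vertex 1.4 0.0 3.0
  endloop
 endfacet
 facet normal 0.271 -0.892 -0.362
  outer loop
   vertex 3.0 1.5 0.5
   vertex 1.4 0.0 3.0
   vertex 0.9 0.7 0.9
  endloop
 endfacet
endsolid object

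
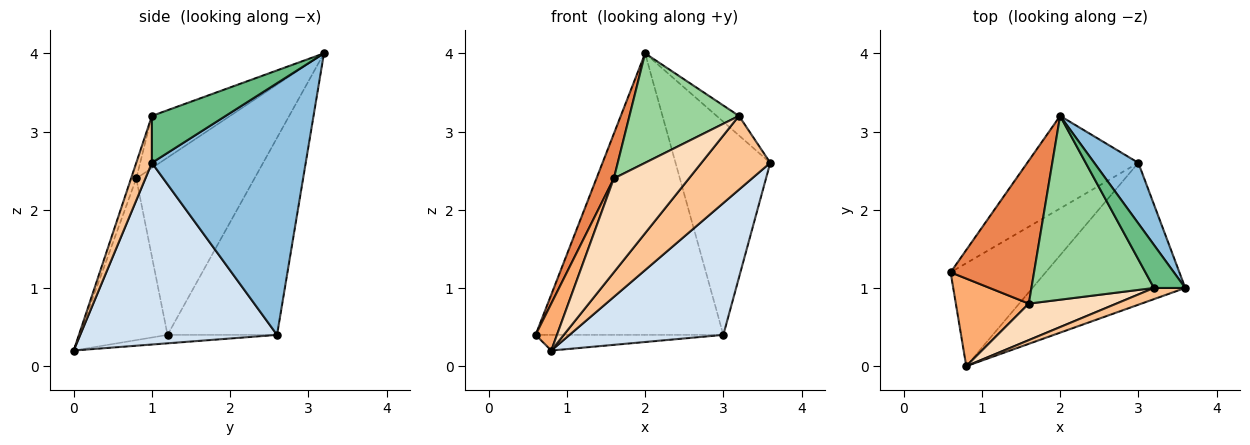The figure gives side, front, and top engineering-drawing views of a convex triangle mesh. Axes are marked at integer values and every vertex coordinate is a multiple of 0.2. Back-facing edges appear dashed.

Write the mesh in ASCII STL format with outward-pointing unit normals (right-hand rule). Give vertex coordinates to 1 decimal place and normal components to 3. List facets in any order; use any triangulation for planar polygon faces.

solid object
 facet normal -0.485 0.831 -0.273
  outer loop
   vertex 3.0 2.6 0.4
   vertex 0.6 1.2 0.4
   vertex 2.0 3.2 4.0
  endloop
 endfacet
 facet normal 0.842 0.519 0.148
  outer loop
   vertex 3.0 2.6 0.4
   vertex 2.0 3.2 4.0
   vertex 3.6 1.0 2.6
  endloop
 endfacet
 facet normal -0.087 0.150 -0.985
  outer loop
   vertex 3.0 2.6 0.4
   vertex 0.8 0.0 0.2
   vertex 0.6 1.2 0.4
  endloop
 endfacet
 facet normal 0.657 -0.513 -0.552
  outer loop
   vertex 3.0 2.6 0.4
   vertex 3.6 1.0 2.6
   vertex 0.8 0.0 0.2
  endloop
 endfacet
 facet normal -0.897 -0.132 0.422
  outer loop
   vertex 1.6 0.8 2.4
   vertex 2.0 3.2 4.0
   vertex 0.6 1.2 0.4
  endloop
 endfacet
 facet normal -0.890 -0.215 0.402
  outer loop
   vertex 1.6 0.8 2.4
   vertex 0.6 1.2 0.4
   vertex 0.8 0.0 0.2
  endloop
 endfacet
 facet normal 0.219 -0.965 0.146
  outer loop
   vertex 3.2 1.0 3.2
   vertex 0.8 0.0 0.2
   vertex 3.6 1.0 2.6
  endloop
 endfacet
 facet normal -0.065 -0.930 0.362
  outer loop
   vertex 3.2 1.0 3.2
   vertex 1.6 0.8 2.4
   vertex 0.8 0.0 0.2
  endloop
 endfacet
 facet normal 0.807 0.244 0.538
  outer loop
   vertex 3.2 1.0 3.2
   vertex 3.6 1.0 2.6
   vertex 2.0 3.2 4.0
  endloop
 endfacet
 facet normal -0.343 -0.481 0.807
  outer loop
   vertex 3.2 1.0 3.2
   vertex 2.0 3.2 4.0
   vertex 1.6 0.8 2.4
  endloop
 endfacet
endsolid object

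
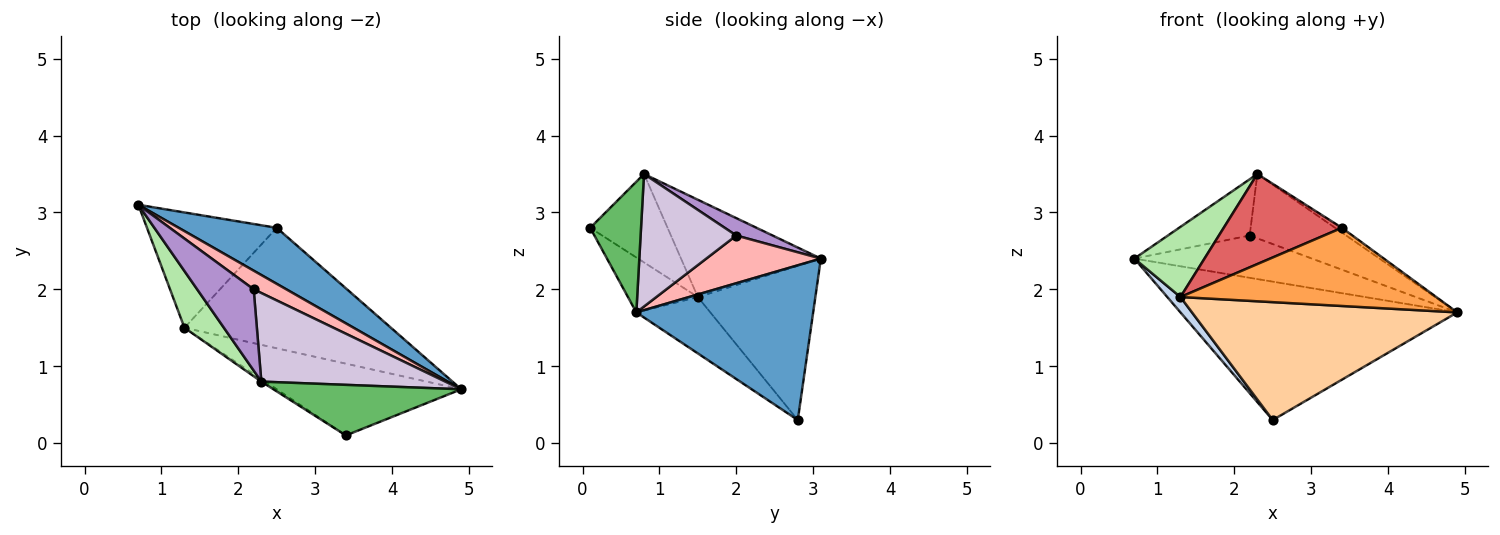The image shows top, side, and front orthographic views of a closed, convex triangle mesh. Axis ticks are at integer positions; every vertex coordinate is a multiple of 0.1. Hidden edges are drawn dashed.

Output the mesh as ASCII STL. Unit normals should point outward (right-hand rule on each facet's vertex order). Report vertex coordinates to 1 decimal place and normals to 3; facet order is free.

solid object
 facet normal 0.510 0.798 0.323
  outer loop
   vertex 2.5 2.8 0.3
   vertex 0.7 3.1 2.4
   vertex 4.9 0.7 1.7
  endloop
 endfacet
 facet normal -0.762 -0.086 -0.641
  outer loop
   vertex 1.3 1.5 1.9
   vertex 0.7 3.1 2.4
   vertex 2.5 2.8 0.3
  endloop
 endfacet
 facet normal -0.197 -0.722 -0.663
  outer loop
   vertex 1.3 1.5 1.9
   vertex 4.9 0.7 1.7
   vertex 3.4 0.1 2.8
  endloop
 endfacet
 facet normal -0.192 -0.687 -0.701
  outer loop
   vertex 1.3 1.5 1.9
   vertex 2.5 2.8 0.3
   vertex 4.9 0.7 1.7
  endloop
 endfacet
 facet normal 0.570 0.077 0.818
  outer loop
   vertex 2.3 0.8 3.5
   vertex 3.4 0.1 2.8
   vertex 4.9 0.7 1.7
  endloop
 endfacet
 facet normal -0.840 -0.422 0.341
  outer loop
   vertex 2.3 0.8 3.5
   vertex 0.7 3.1 2.4
   vertex 1.3 1.5 1.9
  endloop
 endfacet
 facet normal -0.547 -0.836 -0.024
  outer loop
   vertex 2.3 0.8 3.5
   vertex 1.3 1.5 1.9
   vertex 3.4 0.1 2.8
  endloop
 endfacet
 facet normal 0.508 0.788 0.348
  outer loop
   vertex 2.2 2.0 2.7
   vertex 4.9 0.7 1.7
   vertex 0.7 3.1 2.4
  endloop
 endfacet
 facet normal 0.245 0.552 0.797
  outer loop
   vertex 2.2 2.0 2.7
   vertex 0.7 3.1 2.4
   vertex 2.3 0.8 3.5
  endloop
 endfacet
 facet normal 0.503 0.508 0.699
  outer loop
   vertex 2.2 2.0 2.7
   vertex 2.3 0.8 3.5
   vertex 4.9 0.7 1.7
  endloop
 endfacet
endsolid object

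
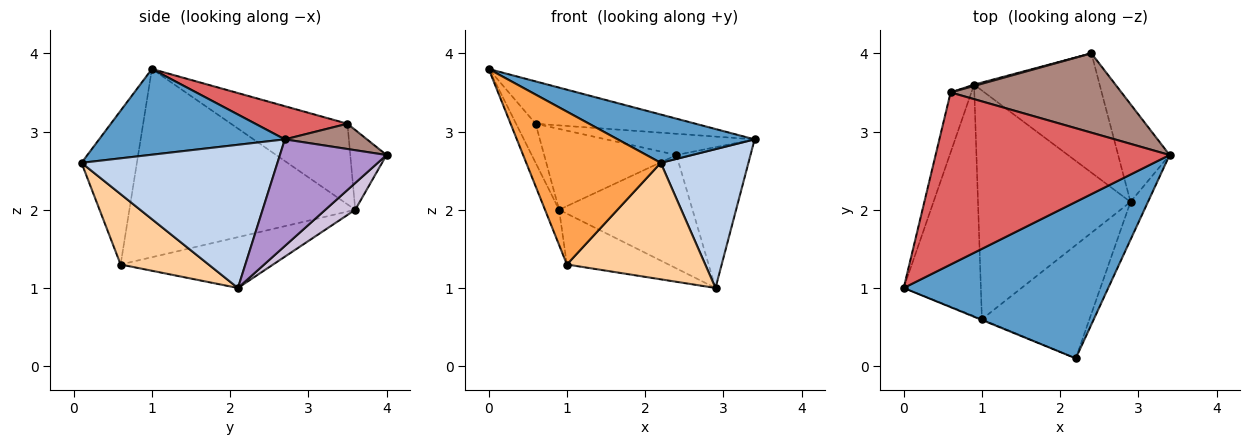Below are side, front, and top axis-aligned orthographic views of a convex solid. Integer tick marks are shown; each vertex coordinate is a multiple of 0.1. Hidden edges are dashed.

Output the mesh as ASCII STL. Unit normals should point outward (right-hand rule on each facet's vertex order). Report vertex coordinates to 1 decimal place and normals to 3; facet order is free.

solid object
 facet normal 0.372 -0.274 0.887
  outer loop
   vertex 2.2 0.1 2.6
   vertex 3.4 2.7 2.9
   vertex 0.0 1.0 3.8
  endloop
 endfacet
 facet normal 0.907 -0.406 -0.111
  outer loop
   vertex 2.9 2.1 1.0
   vertex 3.4 2.7 2.9
   vertex 2.2 0.1 2.6
  endloop
 endfacet
 facet normal -0.381 -0.925 -0.004
  outer loop
   vertex 1.0 0.6 1.3
   vertex 2.2 0.1 2.6
   vertex 0.0 1.0 3.8
  endloop
 endfacet
 facet normal 0.415 -0.652 -0.634
  outer loop
   vertex 1.0 0.6 1.3
   vertex 2.9 2.1 1.0
   vertex 2.2 0.1 2.6
  endloop
 endfacet
 facet normal -0.924 0.058 -0.379
  outer loop
   vertex 1.0 0.6 1.3
   vertex 0.0 1.0 3.8
   vertex 0.9 3.6 2.0
  endloop
 endfacet
 facet normal -0.309 0.206 -0.928
  outer loop
   vertex 1.0 0.6 1.3
   vertex 0.9 3.6 2.0
   vertex 2.9 2.1 1.0
  endloop
 endfacet
 facet normal 0.136 0.237 0.962
  outer loop
   vertex 0.6 3.5 3.1
   vertex 0.0 1.0 3.8
   vertex 3.4 2.7 2.9
  endloop
 endfacet
 facet normal -0.956 0.160 -0.246
  outer loop
   vertex 0.6 3.5 3.1
   vertex 0.9 3.6 2.0
   vertex 0.0 1.0 3.8
  endloop
 endfacet
 facet normal 0.763 0.531 -0.368
  outer loop
   vertex 2.4 4.0 2.7
   vertex 3.4 2.7 2.9
   vertex 2.9 2.1 1.0
  endloop
 endfacet
 facet normal 0.153 0.681 -0.716
  outer loop
   vertex 2.4 4.0 2.7
   vertex 2.9 2.1 1.0
   vertex 0.9 3.6 2.0
  endloop
 endfacet
 facet normal 0.141 0.256 0.956
  outer loop
   vertex 2.4 4.0 2.7
   vertex 0.6 3.5 3.1
   vertex 3.4 2.7 2.9
  endloop
 endfacet
 facet normal -0.264 0.964 0.016
  outer loop
   vertex 2.4 4.0 2.7
   vertex 0.9 3.6 2.0
   vertex 0.6 3.5 3.1
  endloop
 endfacet
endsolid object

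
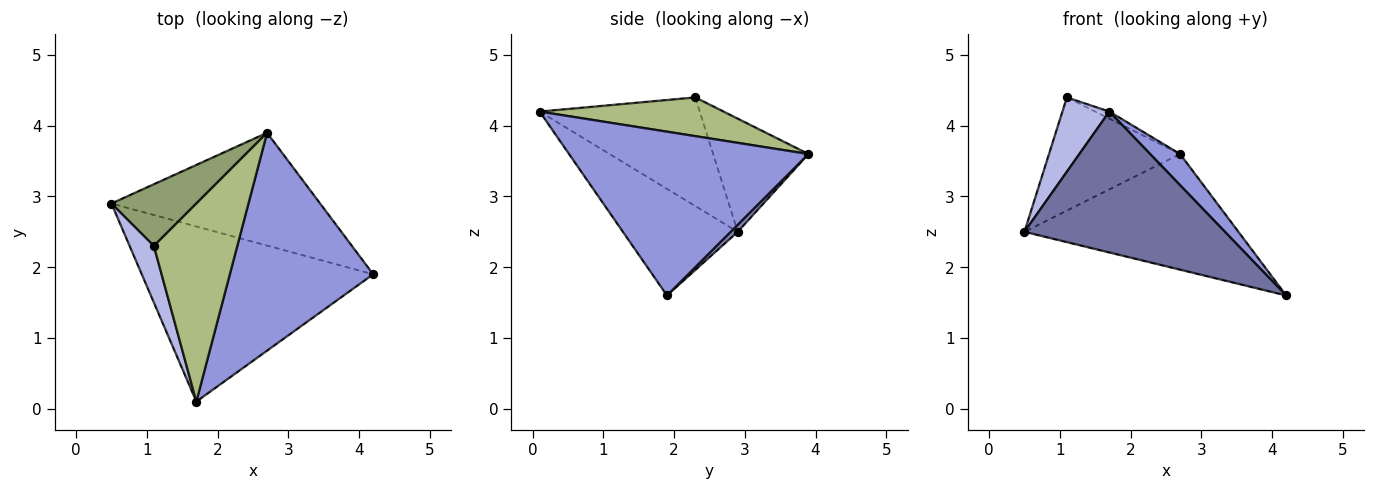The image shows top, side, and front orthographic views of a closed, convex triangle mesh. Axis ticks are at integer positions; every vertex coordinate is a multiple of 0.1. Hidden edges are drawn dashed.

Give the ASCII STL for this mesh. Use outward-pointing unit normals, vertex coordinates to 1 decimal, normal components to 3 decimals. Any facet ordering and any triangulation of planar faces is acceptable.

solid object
 facet normal -0.338 -0.590 -0.733
  outer loop
   vertex 1.7 0.1 4.2
   vertex 0.5 2.9 2.5
   vertex 4.2 1.9 1.6
  endloop
 endfacet
 facet normal 0.024 0.716 -0.698
  outer loop
   vertex 2.7 3.9 3.6
   vertex 4.2 1.9 1.6
   vertex 0.5 2.9 2.5
  endloop
 endfacet
 facet normal 0.749 -0.094 0.656
  outer loop
   vertex 2.7 3.9 3.6
   vertex 1.7 0.1 4.2
   vertex 4.2 1.9 1.6
  endloop
 endfacet
 facet normal -0.938 -0.275 0.209
  outer loop
   vertex 1.1 2.3 4.4
   vertex 0.5 2.9 2.5
   vertex 1.7 0.1 4.2
  endloop
 endfacet
 facet normal -0.538 0.740 0.404
  outer loop
   vertex 1.1 2.3 4.4
   vertex 2.7 3.9 3.6
   vertex 0.5 2.9 2.5
  endloop
 endfacet
 facet normal 0.421 0.032 0.907
  outer loop
   vertex 1.1 2.3 4.4
   vertex 1.7 0.1 4.2
   vertex 2.7 3.9 3.6
  endloop
 endfacet
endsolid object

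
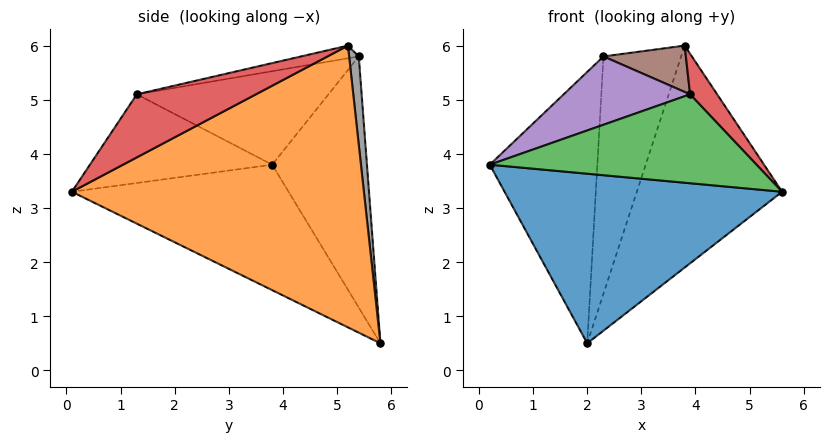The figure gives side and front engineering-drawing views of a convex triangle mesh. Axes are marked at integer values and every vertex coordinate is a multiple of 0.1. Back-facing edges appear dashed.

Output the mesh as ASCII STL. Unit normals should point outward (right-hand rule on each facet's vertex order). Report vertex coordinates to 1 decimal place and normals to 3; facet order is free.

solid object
 facet normal -0.477 -0.611 -0.631
  outer loop
   vertex 2.0 5.8 0.5
   vertex 5.6 0.1 3.3
   vertex 0.2 3.8 3.8
  endloop
 endfacet
 facet normal 0.870 0.433 -0.237
  outer loop
   vertex 2.0 5.8 0.5
   vertex 3.8 5.2 6.0
   vertex 5.6 0.1 3.3
  endloop
 endfacet
 facet normal -0.564 -0.826 0.018
  outer loop
   vertex 3.9 1.3 5.1
   vertex 0.2 3.8 3.8
   vertex 5.6 0.1 3.3
  endloop
 endfacet
 facet normal 0.666 -0.151 0.730
  outer loop
   vertex 3.9 1.3 5.1
   vertex 5.6 0.1 3.3
   vertex 3.8 5.2 6.0
  endloop
 endfacet
 facet normal -0.505 -0.333 0.796
  outer loop
   vertex 2.3 5.4 5.8
   vertex 0.2 3.8 3.8
   vertex 3.9 1.3 5.1
  endloop
 endfacet
 facet normal -0.158 -0.226 0.961
  outer loop
   vertex 2.3 5.4 5.8
   vertex 3.9 1.3 5.1
   vertex 3.8 5.2 6.0
  endloop
 endfacet
 facet normal -0.658 0.747 0.094
  outer loop
   vertex 2.3 5.4 5.8
   vertex 2.0 5.8 0.5
   vertex 0.2 3.8 3.8
  endloop
 endfacet
 facet normal 0.123 0.990 0.068
  outer loop
   vertex 2.3 5.4 5.8
   vertex 3.8 5.2 6.0
   vertex 2.0 5.8 0.5
  endloop
 endfacet
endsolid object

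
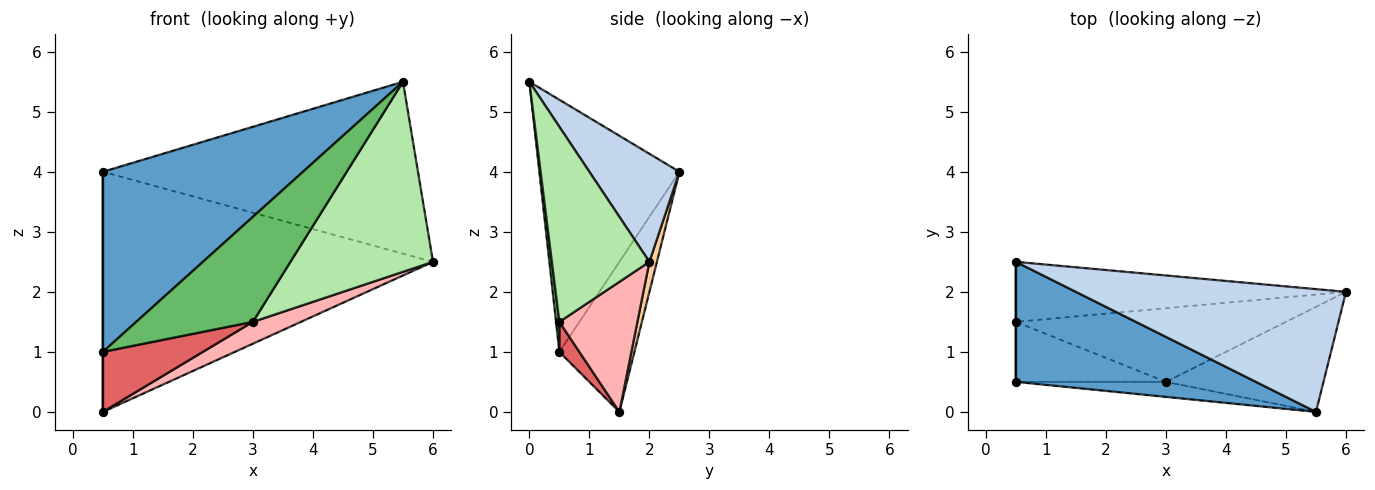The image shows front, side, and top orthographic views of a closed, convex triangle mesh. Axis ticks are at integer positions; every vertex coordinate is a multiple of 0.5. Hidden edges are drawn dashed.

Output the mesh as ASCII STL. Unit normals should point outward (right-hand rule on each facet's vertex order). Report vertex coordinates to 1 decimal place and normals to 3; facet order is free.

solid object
 facet normal -0.503 -0.719 0.479
  outer loop
   vertex 5.5 0.0 5.5
   vertex 0.5 2.5 4.0
   vertex 0.5 0.5 1.0
  endloop
 endfacet
 facet normal 0.226 0.793 0.566
  outer loop
   vertex 5.5 0.0 5.5
   vertex 6.0 2.0 2.5
   vertex 0.5 2.5 4.0
  endloop
 endfacet
 facet normal -1.000 0.000 0.000
  outer loop
   vertex 0.5 1.5 0.0
   vertex 0.5 0.5 1.0
   vertex 0.5 2.5 4.0
  endloop
 endfacet
 facet normal 0.022 0.970 -0.242
  outer loop
   vertex 0.5 1.5 0.0
   vertex 0.5 2.5 4.0
   vertex 6.0 2.0 2.5
  endloop
 endfacet
 facet normal 0.028 -0.990 -0.141
  outer loop
   vertex 3.0 0.5 1.5
   vertex 5.5 0.0 5.5
   vertex 0.5 0.5 1.0
  endloop
 endfacet
 facet normal 0.514 -0.751 -0.415
  outer loop
   vertex 3.0 0.5 1.5
   vertex 6.0 2.0 2.5
   vertex 5.5 0.0 5.5
  endloop
 endfacet
 facet normal 0.140 -0.700 -0.700
  outer loop
   vertex 3.0 0.5 1.5
   vertex 0.5 0.5 1.0
   vertex 0.5 1.5 0.0
  endloop
 endfacet
 facet normal 0.419 -0.258 -0.871
  outer loop
   vertex 3.0 0.5 1.5
   vertex 0.5 1.5 0.0
   vertex 6.0 2.0 2.5
  endloop
 endfacet
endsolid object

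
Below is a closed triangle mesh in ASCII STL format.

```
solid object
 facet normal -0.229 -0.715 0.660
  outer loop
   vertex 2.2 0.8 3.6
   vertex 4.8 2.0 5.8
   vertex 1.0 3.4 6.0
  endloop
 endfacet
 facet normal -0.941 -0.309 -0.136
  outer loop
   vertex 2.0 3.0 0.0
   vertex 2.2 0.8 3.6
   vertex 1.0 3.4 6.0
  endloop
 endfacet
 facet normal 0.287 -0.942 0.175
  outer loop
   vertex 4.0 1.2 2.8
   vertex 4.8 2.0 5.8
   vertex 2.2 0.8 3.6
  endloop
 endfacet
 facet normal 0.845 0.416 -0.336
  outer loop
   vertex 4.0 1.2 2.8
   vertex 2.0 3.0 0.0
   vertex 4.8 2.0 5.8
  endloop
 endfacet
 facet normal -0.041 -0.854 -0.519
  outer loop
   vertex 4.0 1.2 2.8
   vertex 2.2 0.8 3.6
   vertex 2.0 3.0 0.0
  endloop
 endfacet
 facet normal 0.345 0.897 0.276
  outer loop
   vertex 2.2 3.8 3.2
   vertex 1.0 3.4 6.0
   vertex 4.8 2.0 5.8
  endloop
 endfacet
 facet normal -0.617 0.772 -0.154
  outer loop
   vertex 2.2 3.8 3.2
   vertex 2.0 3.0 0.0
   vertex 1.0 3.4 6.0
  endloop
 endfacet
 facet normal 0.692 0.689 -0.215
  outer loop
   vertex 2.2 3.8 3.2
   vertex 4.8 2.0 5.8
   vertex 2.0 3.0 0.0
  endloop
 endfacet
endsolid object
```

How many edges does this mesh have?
12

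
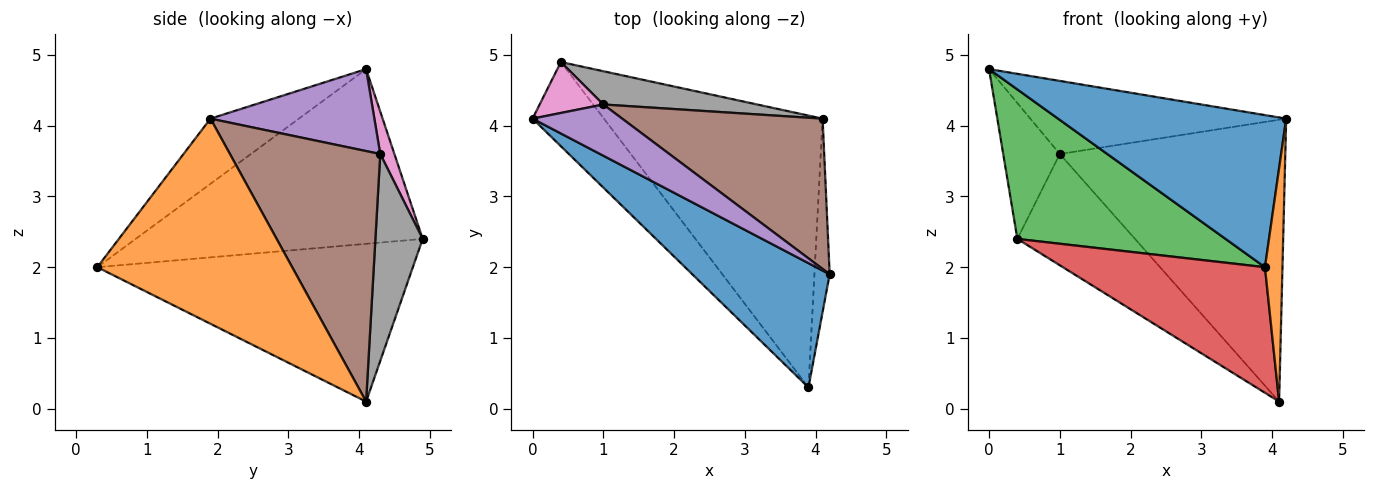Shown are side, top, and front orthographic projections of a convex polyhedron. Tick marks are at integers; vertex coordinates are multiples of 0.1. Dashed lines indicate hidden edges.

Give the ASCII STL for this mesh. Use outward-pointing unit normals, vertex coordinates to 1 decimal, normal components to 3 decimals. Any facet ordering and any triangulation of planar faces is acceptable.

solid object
 facet normal -0.287 -0.742 0.606
  outer loop
   vertex 3.9 0.3 2.0
   vertex 4.2 1.9 4.1
   vertex 0.0 4.1 4.8
  endloop
 endfacet
 facet normal 0.993 -0.089 -0.074
  outer loop
   vertex 3.9 0.3 2.0
   vertex 4.1 4.1 0.1
   vertex 4.2 1.9 4.1
  endloop
 endfacet
 facet normal -0.769 -0.557 -0.314
  outer loop
   vertex 0.4 4.9 2.4
   vertex 3.9 0.3 2.0
   vertex 0.0 4.1 4.8
  endloop
 endfacet
 facet normal -0.548 -0.351 -0.759
  outer loop
   vertex 0.4 4.9 2.4
   vertex 4.1 4.1 0.1
   vertex 3.9 0.3 2.0
  endloop
 endfacet
 facet normal 0.465 0.725 0.508
  outer loop
   vertex 1.0 4.3 3.6
   vertex 0.0 4.1 4.8
   vertex 4.2 1.9 4.1
  endloop
 endfacet
 facet normal 0.507 0.761 0.406
  outer loop
   vertex 1.0 4.3 3.6
   vertex 4.2 1.9 4.1
   vertex 4.1 4.1 0.1
  endloop
 endfacet
 facet normal 0.228 0.912 0.342
  outer loop
   vertex 1.0 4.3 3.6
   vertex 0.4 4.9 2.4
   vertex 0.0 4.1 4.8
  endloop
 endfacet
 facet normal 0.359 0.894 0.267
  outer loop
   vertex 1.0 4.3 3.6
   vertex 4.1 4.1 0.1
   vertex 0.4 4.9 2.4
  endloop
 endfacet
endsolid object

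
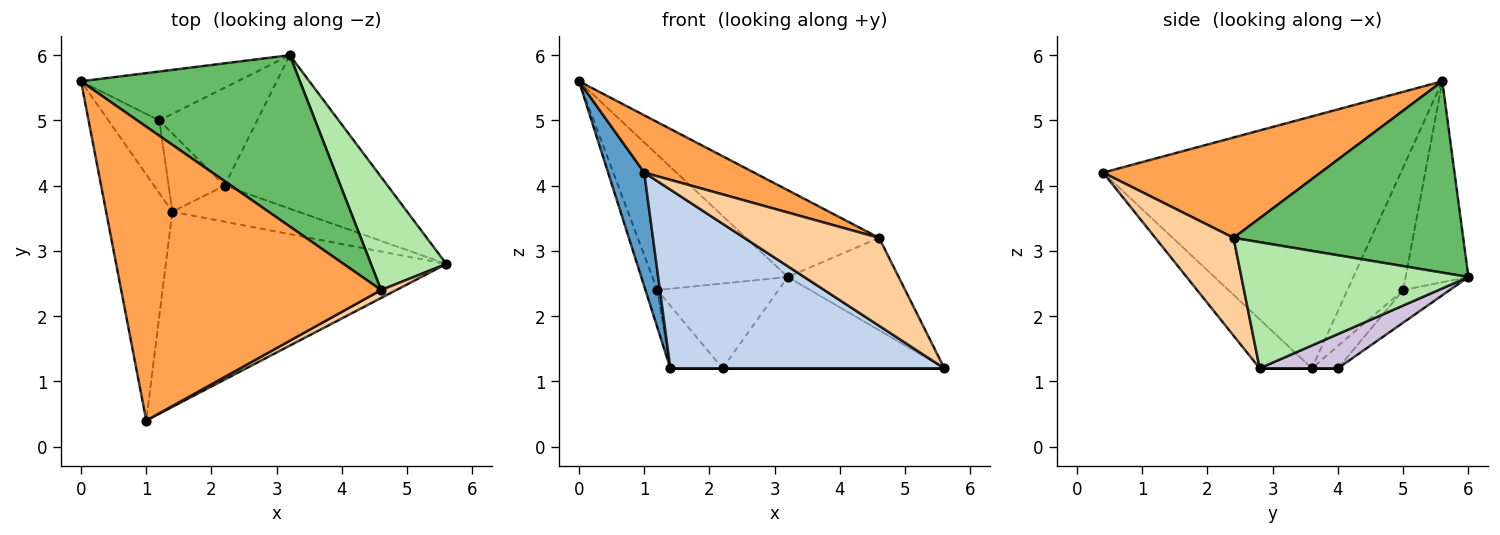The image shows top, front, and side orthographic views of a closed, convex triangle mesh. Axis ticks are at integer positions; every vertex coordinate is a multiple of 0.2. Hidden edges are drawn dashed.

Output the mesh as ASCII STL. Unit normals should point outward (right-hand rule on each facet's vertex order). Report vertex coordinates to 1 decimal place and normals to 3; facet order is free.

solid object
 facet normal -0.961 -0.117 -0.253
  outer loop
   vertex 1.4 3.6 1.2
   vertex 1.0 0.4 4.2
   vertex 0.0 5.6 5.6
  endloop
 endfacet
 facet normal -0.128 -0.670 -0.731
  outer loop
   vertex 1.4 3.6 1.2
   vertex 5.6 2.8 1.2
   vertex 1.0 0.4 4.2
  endloop
 endfacet
 facet normal 0.354 -0.179 0.918
  outer loop
   vertex 4.6 2.4 3.2
   vertex 0.0 5.6 5.6
   vertex 1.0 0.4 4.2
  endloop
 endfacet
 facet normal 0.501 -0.862 0.078
  outer loop
   vertex 4.6 2.4 3.2
   vertex 1.0 0.4 4.2
   vertex 5.6 2.8 1.2
  endloop
 endfacet
 facet normal 0.615 0.356 0.703
  outer loop
   vertex 4.6 2.4 3.2
   vertex 3.2 6.0 2.6
   vertex 0.0 5.6 5.6
  endloop
 endfacet
 facet normal 0.792 0.387 0.473
  outer loop
   vertex 4.6 2.4 3.2
   vertex 5.6 2.8 1.2
   vertex 3.2 6.0 2.6
  endloop
 endfacet
 facet normal -0.906 0.193 -0.376
  outer loop
   vertex 1.2 5.0 2.4
   vertex 1.4 3.6 1.2
   vertex 0.0 5.6 5.6
  endloop
 endfacet
 facet normal -0.400 0.862 -0.312
  outer loop
   vertex 1.2 5.0 2.4
   vertex 0.0 5.6 5.6
   vertex 3.2 6.0 2.6
  endloop
 endfacet
 facet normal 0.000 0.000 -1.000
  outer loop
   vertex 2.2 4.0 1.2
   vertex 5.6 2.8 1.2
   vertex 1.4 3.6 1.2
  endloop
 endfacet
 facet normal 0.178 0.503 -0.846
  outer loop
   vertex 2.2 4.0 1.2
   vertex 3.2 6.0 2.6
   vertex 5.6 2.8 1.2
  endloop
 endfacet
 facet normal -0.298 0.596 -0.745
  outer loop
   vertex 2.2 4.0 1.2
   vertex 1.4 3.6 1.2
   vertex 1.2 5.0 2.4
  endloop
 endfacet
 facet normal -0.244 0.635 -0.733
  outer loop
   vertex 2.2 4.0 1.2
   vertex 1.2 5.0 2.4
   vertex 3.2 6.0 2.6
  endloop
 endfacet
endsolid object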